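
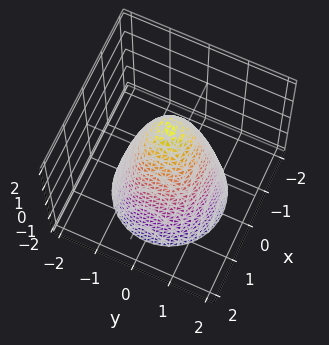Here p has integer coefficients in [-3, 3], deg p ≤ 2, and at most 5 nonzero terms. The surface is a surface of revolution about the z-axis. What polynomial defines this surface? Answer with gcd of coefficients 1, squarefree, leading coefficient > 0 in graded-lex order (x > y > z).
2*x^2 + 2*y^2 + z - 2

First, degree: no degree-1 surface has this shape, so deg p = 2.
Then, symmetries: the surface is invariant under rotation about z: p = q(x² + y², z).
Then, checking where it meets the axes: it crosses the z-axis at the gridline z = 2; among the integer gridlines, it crosses the x-axis at x ∈ {-1, 1}; a circular section at z = -1 has radius between 1 and 2.
Finally, the integer polynomial consistent with all of this is the stated p. Check: (0, -1, 0) on the y-axis lies on the surface, and p(0, -1, 0) = 0. ✓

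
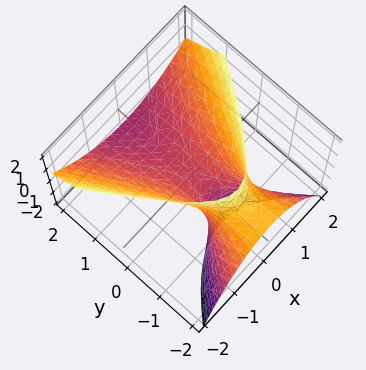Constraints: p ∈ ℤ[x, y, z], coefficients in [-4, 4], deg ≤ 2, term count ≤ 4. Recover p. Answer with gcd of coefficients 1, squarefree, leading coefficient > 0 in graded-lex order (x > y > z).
3*x^2 - y^2 - 3*y*z - 3*z

deg p = 2. The shape is more complex than any degree-1 surface.
From the axis intercepts and sections: one z-axis crossing is at z = 0; one x-axis crossing is at x = 0; it meets the y-axis at y = 0 (among the integer gridlines).
Putting this together gives p.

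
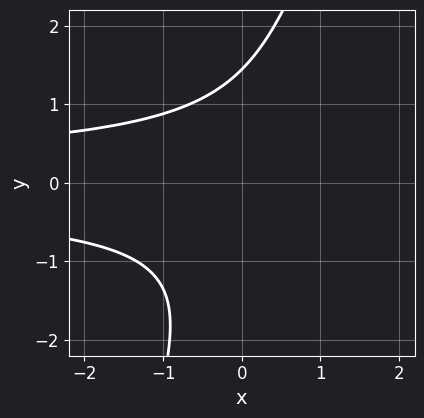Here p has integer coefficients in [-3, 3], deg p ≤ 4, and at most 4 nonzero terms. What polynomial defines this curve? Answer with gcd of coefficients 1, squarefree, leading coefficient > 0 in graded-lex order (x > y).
(a) The degree is 3 — the shape is more complex than any degree-2 curve.
(b) Against the integer gridlines: no x-intercept at any integer in the box.
(c) Solving for integer coefficients yields p as stated.

3*x*y^2 - y^3 + 3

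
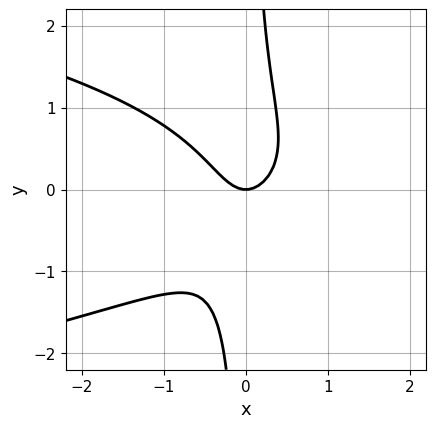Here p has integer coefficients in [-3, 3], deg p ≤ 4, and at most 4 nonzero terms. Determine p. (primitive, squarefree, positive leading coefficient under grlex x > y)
2*x*y^2 + 2*x^2 - y

The degree is 3 — no degree-2 curve has this shape.
Reading off the gridlines: it meets the x-axis at x = 0 (among the integer gridlines); one y-axis crossing is at y = 0.
These observations pin down the coefficients.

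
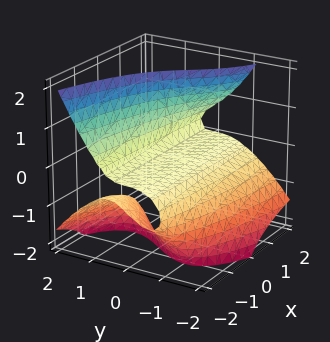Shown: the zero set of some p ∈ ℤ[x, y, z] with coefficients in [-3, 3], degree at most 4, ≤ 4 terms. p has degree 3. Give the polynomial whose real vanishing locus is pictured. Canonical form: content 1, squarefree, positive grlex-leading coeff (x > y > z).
First, the degree is 3 — no degree-2 surface has this shape.
Then, reading off the gridlines: it meets the y-axis at y = 0 (among the integer gridlines); the visible x-axis segment lies entirely on the surface.
Finally, fitting integer coefficients to these (and the overall shape) gives p.

2*x*z^2 + 2*y^3 + 3*y*z - 3*z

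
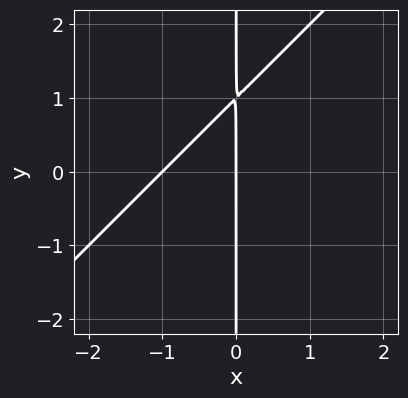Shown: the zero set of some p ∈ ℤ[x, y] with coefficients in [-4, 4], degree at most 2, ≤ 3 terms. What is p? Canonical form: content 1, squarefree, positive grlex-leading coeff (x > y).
x^2 - x*y + x

1. The degree is 2 — no degree-1 curve has this shape.
2. From the axis intercepts and sections: every point of the y-axis in the box is on the curve; the x-axis gridline crossings are at x ∈ {-1, 0}.
3. The integer polynomial consistent with all of this is the stated p.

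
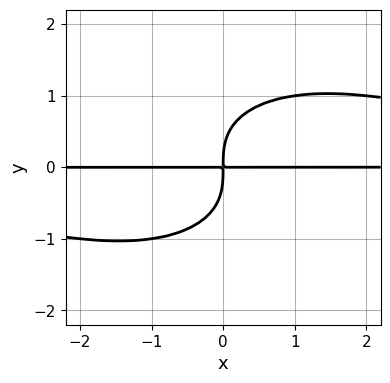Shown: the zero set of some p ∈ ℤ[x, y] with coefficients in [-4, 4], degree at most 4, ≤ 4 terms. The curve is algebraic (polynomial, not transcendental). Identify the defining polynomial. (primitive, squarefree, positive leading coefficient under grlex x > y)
x^2*y^2 + 2*y^4 - 3*x*y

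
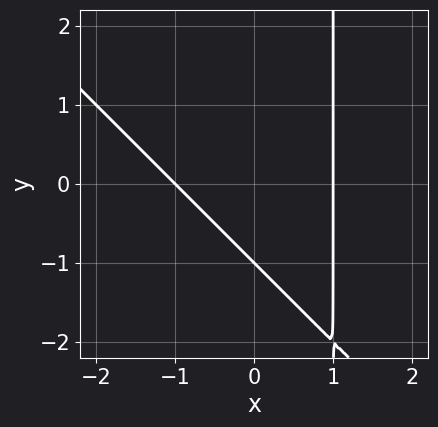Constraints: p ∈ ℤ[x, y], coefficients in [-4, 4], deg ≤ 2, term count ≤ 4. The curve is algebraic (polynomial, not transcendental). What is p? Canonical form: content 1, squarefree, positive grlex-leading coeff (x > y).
First, the degree is 2 — no degree-1 curve has this shape.
Next, observable constraints: it crosses the y-axis at the gridline y = -1; among the integer gridlines, it crosses the x-axis at x ∈ {-1, 1}.
Finally, assembling these constraints gives the stated polynomial.

x^2 + x*y - y - 1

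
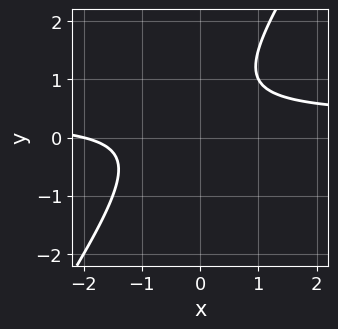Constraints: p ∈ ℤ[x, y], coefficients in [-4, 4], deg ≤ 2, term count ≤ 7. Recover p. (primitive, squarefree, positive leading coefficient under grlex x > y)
3*x*y - 2*y^2 - x + 2*y - 2

1. Degree: a generic line meets the curve in up to 2 points, so deg p = 2.
2. From the axis intercepts and sections: one x-axis crossing is at x = -2; no y-intercept at any integer in the box.
3. Together with the visible shape, these determine p as stated.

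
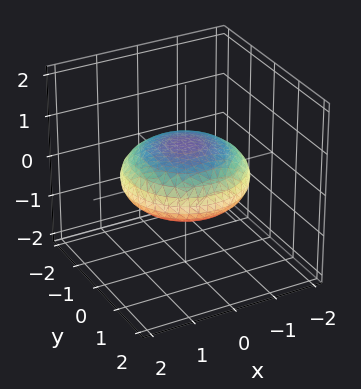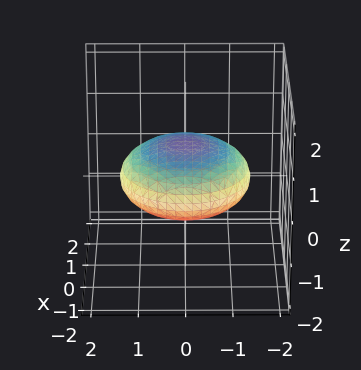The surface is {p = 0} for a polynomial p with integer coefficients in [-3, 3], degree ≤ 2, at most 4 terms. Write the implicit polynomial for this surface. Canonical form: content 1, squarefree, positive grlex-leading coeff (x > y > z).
x^2 + y^2 + 3*z^2 - 2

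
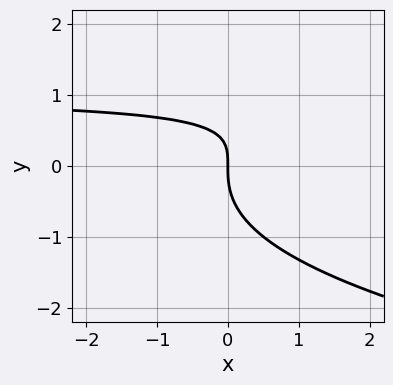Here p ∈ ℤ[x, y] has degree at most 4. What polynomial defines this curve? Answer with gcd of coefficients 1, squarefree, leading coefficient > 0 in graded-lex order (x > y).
y^3 - x*y + x

The degree is 3 — a generic line meets the curve in up to 3 points.
Reading off the gridlines: one y-axis crossing is at y = 0; it crosses the x-axis at the gridline x = 0.
Fitting integer coefficients to these (and the overall shape) gives p.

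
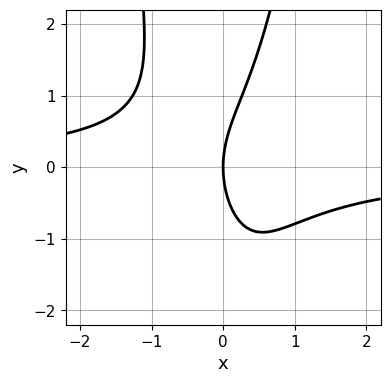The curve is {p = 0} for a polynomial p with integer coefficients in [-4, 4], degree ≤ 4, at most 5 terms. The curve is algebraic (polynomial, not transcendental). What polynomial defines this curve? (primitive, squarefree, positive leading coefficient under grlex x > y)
1. The degree is 3 — no degree-2 curve has this shape.
2. Observable constraints: it meets the y-axis at y = 0 (among the integer gridlines); one x-axis crossing is at x = 0.
3. Fitting integer coefficients to these (and the overall shape) gives p.

3*x^2*y - y^2 + 3*x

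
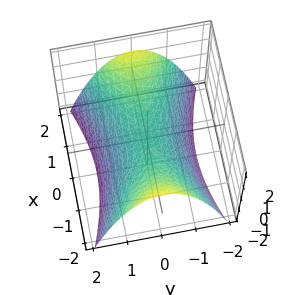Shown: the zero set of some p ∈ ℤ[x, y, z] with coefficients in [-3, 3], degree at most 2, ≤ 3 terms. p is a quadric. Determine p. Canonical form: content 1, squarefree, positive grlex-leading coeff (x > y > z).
x^2 - 3*y^2 - 3*z

1. Degree: a hyperbolic paraboloid; a quadric, so deg p = 2.
2. Symmetries: the y ↦ −y reflection is a symmetry, so y appears only in even powers; the x ↦ −x reflection is a symmetry, so x appears only in even powers.
3. Observable constraints: one x-axis crossing is at x = 0; it meets the y-axis at y = 0 (among the integer gridlines); one z-axis crossing is at z = 0.
4. Assembling these constraints gives the stated polynomial.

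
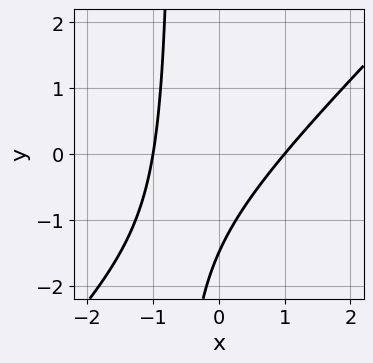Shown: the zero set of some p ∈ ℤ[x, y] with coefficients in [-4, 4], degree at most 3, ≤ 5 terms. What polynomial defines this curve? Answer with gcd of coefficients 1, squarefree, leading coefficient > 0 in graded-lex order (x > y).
Degree: the shape is more complex than any degree-1 curve, so deg p = 2.
From the axis intercepts and sections: the x-axis gridline crossings are at x ∈ {-1, 1}.
Together with the visible shape, these determine p as stated.

3*x^2 - 3*x*y - 2*y - 3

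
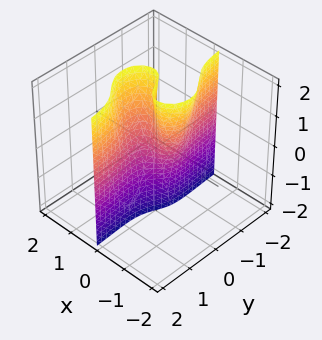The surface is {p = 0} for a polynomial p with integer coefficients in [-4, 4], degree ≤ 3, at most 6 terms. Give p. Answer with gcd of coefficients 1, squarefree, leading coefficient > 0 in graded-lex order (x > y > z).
2*x^3 + 3*x*y^2 - x*z - y

First, deg p = 3. A generic line meets the surface in up to 3 points.
Next, observable constraints: one x-axis crossing is at x = 0; it crosses the y-axis at the gridline y = 0; every point of the z-axis in the box is on the surface.
Finally, solving for integer coefficients yields p as stated.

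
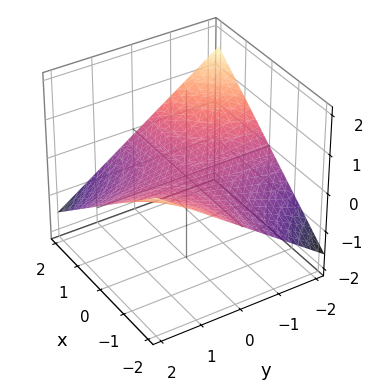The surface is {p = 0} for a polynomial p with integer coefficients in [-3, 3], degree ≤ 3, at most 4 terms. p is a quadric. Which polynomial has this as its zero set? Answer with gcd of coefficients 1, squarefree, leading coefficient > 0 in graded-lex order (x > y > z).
x*y + 3*z

First, the degree is 2 — a hyperbolic paraboloid; a quadric.
Next, from the visible intercepts: it crosses the z-axis at the gridline z = 0; the visible y-axis segment lies entirely on the surface; every point of the x-axis in the box is on the surface.
Finally, these observations pin down the coefficients.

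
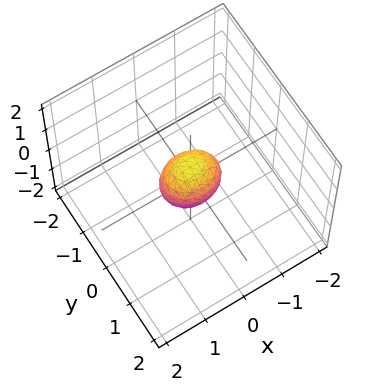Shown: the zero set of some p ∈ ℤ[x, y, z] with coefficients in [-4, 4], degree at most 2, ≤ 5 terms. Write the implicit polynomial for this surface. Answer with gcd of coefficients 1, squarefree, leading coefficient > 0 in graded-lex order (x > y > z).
2*x^2 + 3*y^2 + 2*z^2 - 1

First, degree: bounded and convex; a quadric, so deg p = 2.
Then, symmetries: the y ↦ −y reflection is a symmetry, so y appears only in even powers; the z ↦ −z reflection is a symmetry, so z appears only in even powers; mirror symmetry x ↦ −x ⇒ only even powers of x.
Finally, solving for integer coefficients yields p as stated.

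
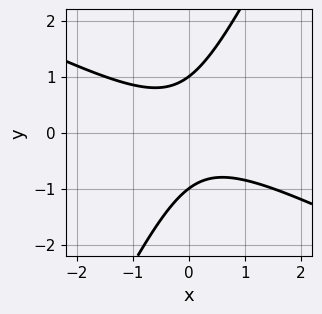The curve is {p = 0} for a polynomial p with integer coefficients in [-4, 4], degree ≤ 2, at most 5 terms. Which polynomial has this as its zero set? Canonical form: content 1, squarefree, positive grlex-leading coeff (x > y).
2*x^2 + 3*x*y - 2*y^2 + 2

deg p = 2. No degree-1 curve has this shape.
Against the integer gridlines: the y-axis gridline crossings are at y ∈ {-1, 1}; it misses every integer gridline on the x-axis.
Together with the visible shape, these determine p as stated.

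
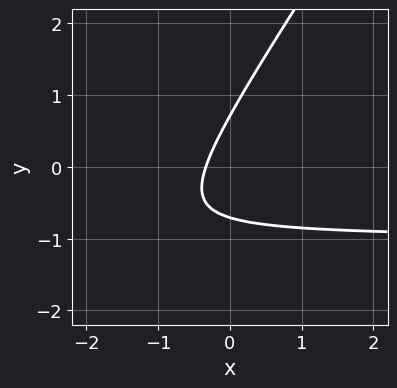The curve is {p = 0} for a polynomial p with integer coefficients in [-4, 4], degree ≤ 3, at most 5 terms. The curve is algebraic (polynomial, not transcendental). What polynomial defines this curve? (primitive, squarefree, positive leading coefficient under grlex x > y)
First, deg p = 2. A generic line meets the curve in up to 2 points.
Finally, the integer polynomial consistent with all of this is the stated p.

3*x*y - 2*y^2 + 3*x + 1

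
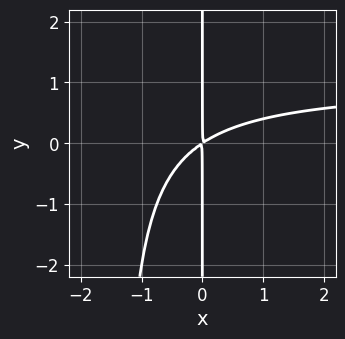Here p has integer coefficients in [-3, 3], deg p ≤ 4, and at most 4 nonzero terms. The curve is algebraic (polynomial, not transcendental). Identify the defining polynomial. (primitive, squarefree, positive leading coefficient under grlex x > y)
1. deg p = 3. The shape is more complex than any degree-2 curve.
2. From the axis intercepts and sections: the visible y-axis segment lies entirely on the curve.
3. Putting this together gives p.

2*x^2*y - 2*x^2 + 3*x*y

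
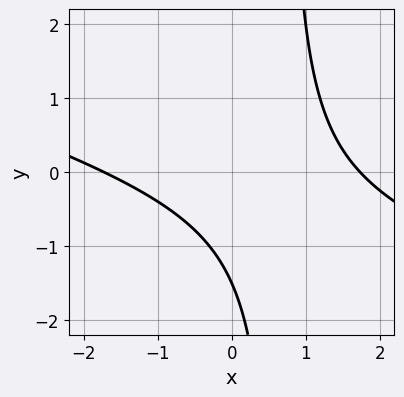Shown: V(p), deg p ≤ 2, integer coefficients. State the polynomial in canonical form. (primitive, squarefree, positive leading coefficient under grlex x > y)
x^2 + 3*x*y - 2*y - 3

1. Degree: no degree-1 curve has this shape, so deg p = 2.
2. The integer polynomial consistent with all of this is the stated p.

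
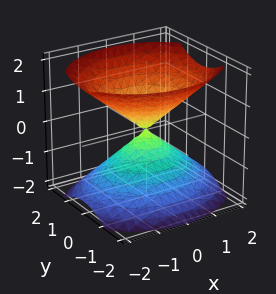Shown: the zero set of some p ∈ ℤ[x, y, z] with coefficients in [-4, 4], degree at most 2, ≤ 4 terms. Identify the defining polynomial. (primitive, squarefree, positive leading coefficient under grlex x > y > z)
I count 2 distinct pieces. They look like related sheets of one shape, so recover p as a whole.
The degree is 2 — a double cone through the origin; a quadric.
Symmetries: mirror symmetry x ↦ −x ⇒ only even powers of x; the z ↦ −z reflection is a symmetry, so z appears only in even powers; mirror symmetry y ↦ −y ⇒ only even powers of y.
From the axis intercepts and sections: it crosses the y-axis at the gridline y = 0; it crosses the x-axis at the gridline x = 0.
Matching integer coefficients to the picture gives p.

2*x^2 + 3*y^2 - 3*z^2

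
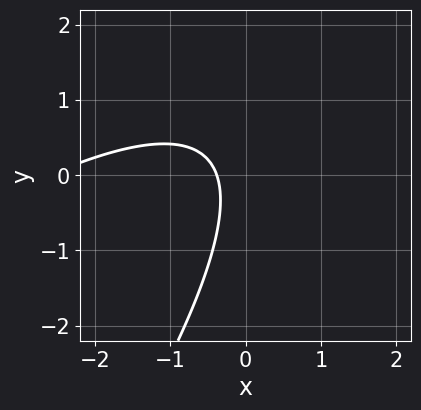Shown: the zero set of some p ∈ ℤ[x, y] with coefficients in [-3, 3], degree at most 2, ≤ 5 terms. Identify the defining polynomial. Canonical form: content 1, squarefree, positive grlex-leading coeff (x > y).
(a) Degree: a generic line meets the curve in up to 2 points, so deg p = 2.
(b) Observable constraints: no y-intercept at any integer in the box.
(c) Matching integer coefficients to the picture gives p.

x^2 - 2*x*y + y^2 + 3*x + 1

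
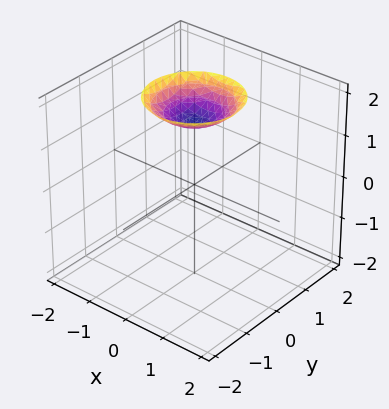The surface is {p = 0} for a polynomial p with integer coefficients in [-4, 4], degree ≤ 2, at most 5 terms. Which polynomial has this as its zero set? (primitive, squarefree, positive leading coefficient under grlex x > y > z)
x^2 + y^2 - 2*z + 3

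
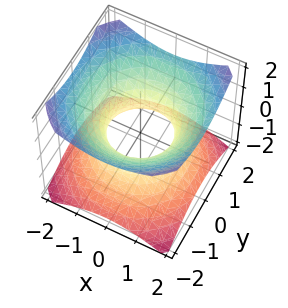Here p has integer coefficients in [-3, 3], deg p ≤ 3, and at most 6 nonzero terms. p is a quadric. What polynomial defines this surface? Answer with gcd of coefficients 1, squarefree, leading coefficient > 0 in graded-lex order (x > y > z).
1. The degree is 2 — one connected sheet with a waist; a quadric.
2. Symmetries: it's symmetric under z → −z, forcing even powers of z; every cross-section ⟂ z is a circle, so x, y appear only via x² + y².
3. From the visible intercepts: it misses every integer gridline on the z-axis; among the integer gridlines, it crosses the x-axis at x ∈ {-1, 1}.
4. These observations pin down the coefficients. Check: (0, 1, 0) on the y-axis lies on the surface, and p(0, 1, 0) = 0. ✓

2*x^2 + 2*y^2 - 3*z^2 - 2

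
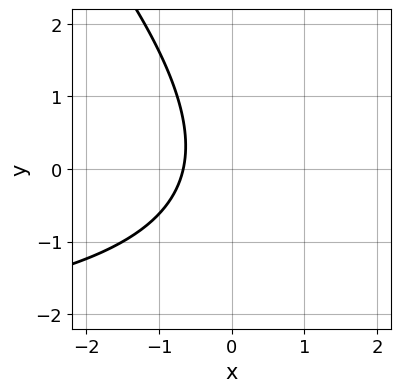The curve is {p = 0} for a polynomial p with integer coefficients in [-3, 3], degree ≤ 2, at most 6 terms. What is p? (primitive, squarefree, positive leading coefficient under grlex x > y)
x*y + y^2 + 3*x + 2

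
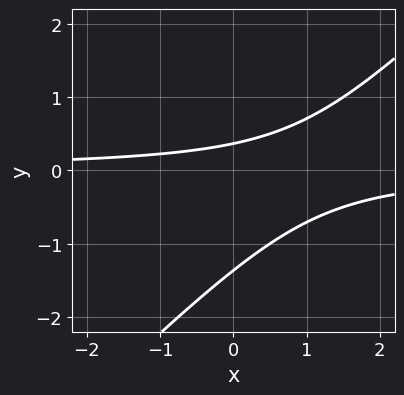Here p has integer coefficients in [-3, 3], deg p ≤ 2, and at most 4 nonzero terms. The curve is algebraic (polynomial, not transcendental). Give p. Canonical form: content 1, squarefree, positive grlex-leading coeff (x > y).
1. The degree is 2 — no degree-1 curve has this shape.
2. Observable constraints: no x-intercept at any integer in the box.
3. Putting this together gives p.

2*x*y - 2*y^2 - 2*y + 1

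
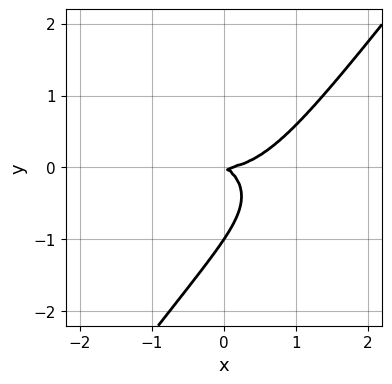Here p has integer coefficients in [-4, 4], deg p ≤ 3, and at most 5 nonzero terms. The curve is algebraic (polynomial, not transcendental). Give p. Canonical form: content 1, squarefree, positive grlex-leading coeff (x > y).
deg p = 3. A generic line meets the curve in up to 3 points.
Against the integer gridlines: among the integer gridlines, it crosses the y-axis at y ∈ {-1, 0}; it meets the x-axis at x = 0 (among the integer gridlines).
Together with the visible shape, these determine p as stated.

x^3 + 2*x*y^2 - 2*y^3 - x*y - 2*y^2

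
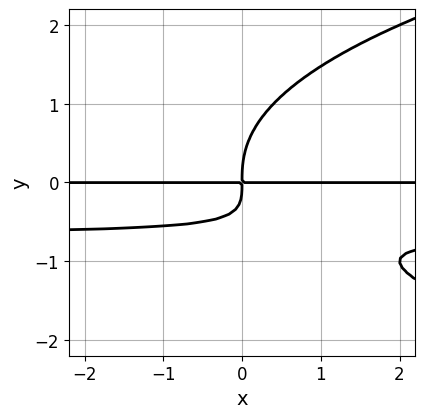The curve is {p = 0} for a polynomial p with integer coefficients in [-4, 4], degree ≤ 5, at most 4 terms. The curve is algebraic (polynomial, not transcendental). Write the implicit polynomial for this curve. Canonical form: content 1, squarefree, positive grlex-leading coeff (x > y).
2*y^4 - 3*x*y^2 - 2*x*y

1. deg p = 4. A generic line meets the curve in up to 4 points.
2. From the axis intercepts and sections: every point of the x-axis in the box is on the curve.
3. These observations pin down the coefficients.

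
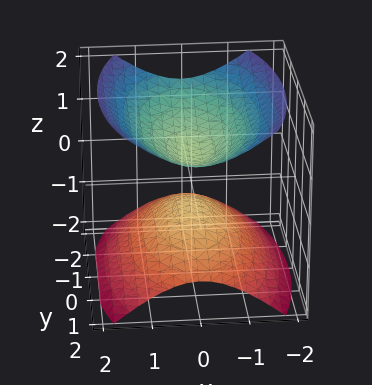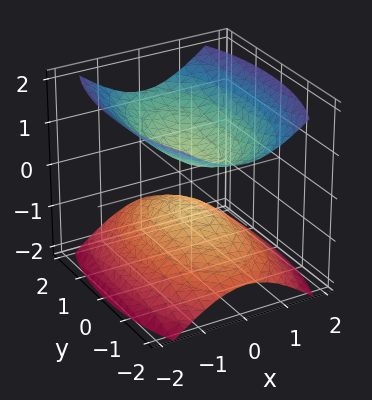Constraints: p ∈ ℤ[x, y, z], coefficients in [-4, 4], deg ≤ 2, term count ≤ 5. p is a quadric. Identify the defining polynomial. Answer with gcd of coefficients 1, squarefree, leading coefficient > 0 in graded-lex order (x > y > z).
(a) There are 2 components.
(b) deg p = 2.
(c) Symmetries: it's symmetric under y → −y, forcing even powers of y; the z ↦ −z reflection is a symmetry, so z appears only in even powers; the x ↦ −x reflection is a symmetry, so x appears only in even powers.
(d) Reading off the gridlines: no x-intercept at any integer in the box; no y-intercept at any integer in the box.
(e) Together with the visible shape, these determine p as stated.

3*x^2 + y^2 - 3*z^2 + 1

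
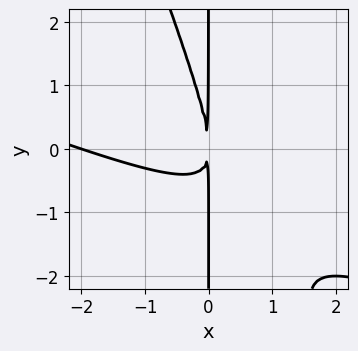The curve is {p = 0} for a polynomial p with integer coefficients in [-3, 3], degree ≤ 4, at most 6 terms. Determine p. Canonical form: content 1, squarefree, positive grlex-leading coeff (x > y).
deg p = 3. The shape is more complex than any degree-2 curve.
Reading off the gridlines: every point of the y-axis in the box is on the curve; it crosses the x-axis at the gridline x = -2.
Putting this together gives p.

x^3 + 3*x^2*y + x*y^2 + 2*x^2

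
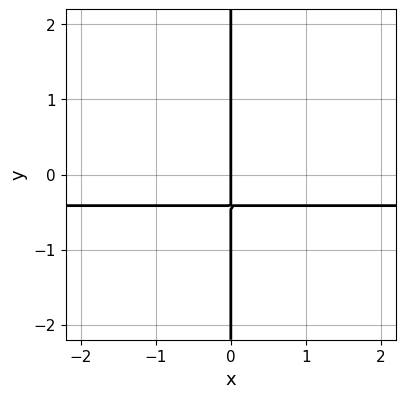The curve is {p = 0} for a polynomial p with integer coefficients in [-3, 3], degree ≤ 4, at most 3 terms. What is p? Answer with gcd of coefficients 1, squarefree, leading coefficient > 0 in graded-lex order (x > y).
x*y^2 - 2*x*y - x

1. Degree: no degree-2 curve has this shape, so deg p = 3.
2. From the visible intercepts: every point of the y-axis in the box is on the curve; it meets the x-axis at x = 0 (among the integer gridlines).
3. Matching integer coefficients to the picture gives p.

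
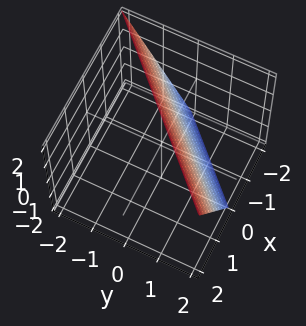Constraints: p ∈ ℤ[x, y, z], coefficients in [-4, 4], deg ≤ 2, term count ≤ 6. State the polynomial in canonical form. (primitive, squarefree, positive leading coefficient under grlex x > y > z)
The degree is 1 — every cross-section is a straight line — this is a plane.
From the visible intercepts: one z-axis crossing is at z = 2; it meets the y-axis at y = 1 (among the integer gridlines).
Assembling these constraints gives the stated polynomial. Check: (-1, 0, 0) on the x-axis lies on the surface, and p(-1, 0, 0) = 0. ✓

2*x - 2*y - z + 2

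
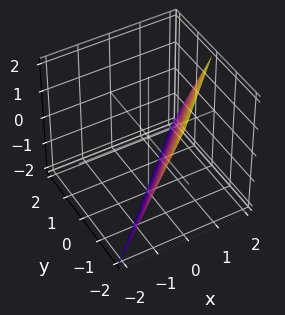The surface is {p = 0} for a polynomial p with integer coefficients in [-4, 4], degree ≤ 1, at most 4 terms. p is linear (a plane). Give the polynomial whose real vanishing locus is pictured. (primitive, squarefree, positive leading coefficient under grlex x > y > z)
2*x - 2*y - z - 2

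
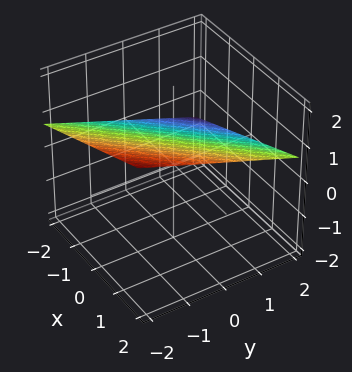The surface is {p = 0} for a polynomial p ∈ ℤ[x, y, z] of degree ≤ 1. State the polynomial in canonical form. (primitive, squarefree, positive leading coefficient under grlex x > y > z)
1. The degree is 1 — the surface is flat (a plane).
2. Reading off the gridlines: it crosses the x-axis at the gridline x = -2; it meets the y-axis at y = 2 (among the integer gridlines).
3. Fitting integer coefficients to these (and the overall shape) gives p.

x - y - 3*z + 2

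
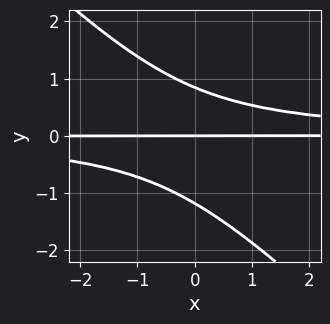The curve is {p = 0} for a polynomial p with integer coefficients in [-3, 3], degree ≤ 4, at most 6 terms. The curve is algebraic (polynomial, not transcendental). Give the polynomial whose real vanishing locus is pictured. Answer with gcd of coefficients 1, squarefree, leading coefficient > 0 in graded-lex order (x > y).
3*x*y^2 + 3*y^3 + y^2 - 3*y

Degree: a generic line meets the curve in up to 3 points, so deg p = 3.
Against the integer gridlines: one y-axis crossing is at y = 0; the visible x-axis segment lies entirely on the curve.
Fitting integer coefficients to these (and the overall shape) gives p.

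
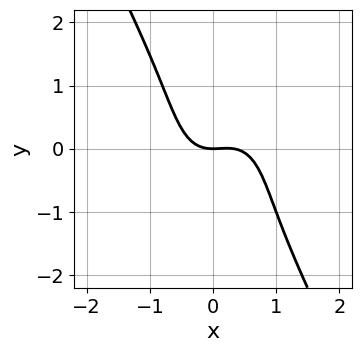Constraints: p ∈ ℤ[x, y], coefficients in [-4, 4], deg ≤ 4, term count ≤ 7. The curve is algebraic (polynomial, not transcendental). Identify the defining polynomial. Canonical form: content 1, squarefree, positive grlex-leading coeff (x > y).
3*x^3 + x*y^2 + y^3 - x^2 + 2*y

deg p = 3.
Observable constraints: one y-axis crossing is at y = 0; it meets the x-axis at x = 0 (among the integer gridlines).
The integer polynomial consistent with all of this is the stated p.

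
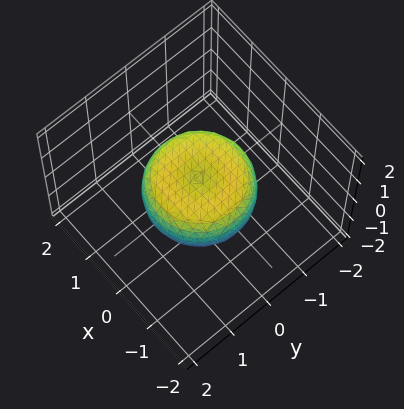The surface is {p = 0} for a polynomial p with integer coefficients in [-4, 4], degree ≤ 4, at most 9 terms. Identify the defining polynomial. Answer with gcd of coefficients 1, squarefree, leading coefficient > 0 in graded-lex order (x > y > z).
2*x^4 + 4*x^2*y^2 + 2*y^4 - 2*x^2 - 2*y^2 + 3*z^2 - 1

First, deg p = 4. The shape is more complex than any degree-3 surface.
Then, symmetries: the surface is invariant under rotation about z: p = q(x² + y², z).
Then, checking where it meets the axes: a circular section at z = 0 has radius between 1 and 2.
Finally, fitting integer coefficients to these (and the overall shape) gives p.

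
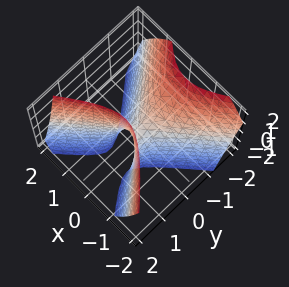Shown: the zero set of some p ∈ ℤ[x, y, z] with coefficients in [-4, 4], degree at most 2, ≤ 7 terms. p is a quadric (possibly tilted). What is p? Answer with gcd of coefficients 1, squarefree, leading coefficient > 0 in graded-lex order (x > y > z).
(a) Degree: a generic line meets the surface in up to 2 points, so deg p = 2.
(b) Against the integer gridlines: it meets the z-axis at z = 0 (among the integer gridlines); one y-axis crossing is at y = 0; it crosses the x-axis at the gridline x = 0.
(c) Solving for integer coefficients yields p as stated.

3*x^2 - x*y - 3*y^2 - 2*y*z + z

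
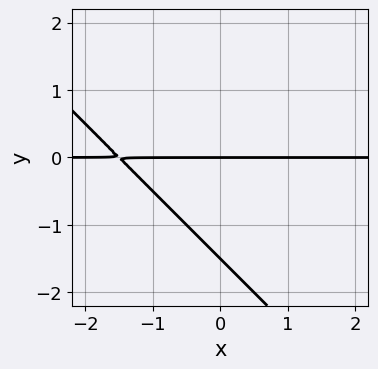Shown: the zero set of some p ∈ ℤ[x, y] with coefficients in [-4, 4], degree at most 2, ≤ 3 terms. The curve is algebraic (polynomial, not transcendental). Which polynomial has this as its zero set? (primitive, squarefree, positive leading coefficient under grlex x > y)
2*x*y + 2*y^2 + 3*y

(a) deg p = 2.
(b) Checking where it meets the axes: it meets the y-axis at y = 0 (among the integer gridlines); every point of the x-axis in the box is on the curve.
(c) Fitting integer coefficients to these (and the overall shape) gives p.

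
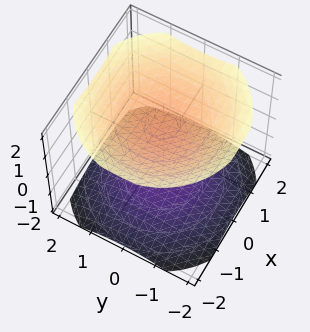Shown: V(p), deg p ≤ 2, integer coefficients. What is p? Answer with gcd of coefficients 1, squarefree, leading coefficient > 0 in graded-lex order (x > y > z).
x^2 + y^2 - 2*z^2 + 3

(a) There are 2 components. Treating them together as one polynomial.
(b) The degree is 2 — the shape is more complex than any degree-1 surface.
(c) By symmetry, the z-axis is an axis of rotation, so x and y enter only as x² + y².
(d) From the visible intercepts: the surface avoids every integer y-axis point in the box; no x-intercept at any integer in the box.
(e) Assembling these constraints gives the stated polynomial.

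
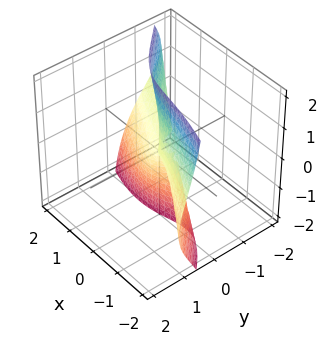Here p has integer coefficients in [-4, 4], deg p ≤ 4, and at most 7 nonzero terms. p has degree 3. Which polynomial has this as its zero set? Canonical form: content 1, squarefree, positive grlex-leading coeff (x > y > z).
First, degree: the shape is more complex than any degree-2 surface, so deg p = 3.
Then, from the visible intercepts: it meets the x-axis at x = 0 (among the integer gridlines); every point of the z-axis in the box is on the surface; the visible y-axis segment lies entirely on the surface.
Finally, together with the visible shape, these determine p as stated.

x^3 + 2*x^2*y - 2*x*y*z + 2*y*z^2 + x*z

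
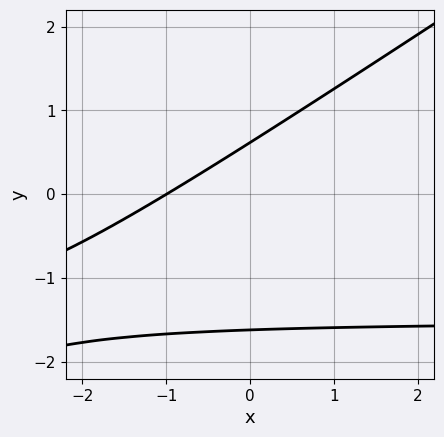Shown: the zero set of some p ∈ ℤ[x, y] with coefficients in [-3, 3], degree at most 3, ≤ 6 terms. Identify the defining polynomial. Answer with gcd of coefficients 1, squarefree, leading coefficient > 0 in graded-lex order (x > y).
1. The degree is 2 — the shape is more complex than any degree-1 curve.
2. Observable constraints: it meets the x-axis at x = -1 (among the integer gridlines).
3. These observations pin down the coefficients.

2*x*y - 3*y^2 + 3*x - 3*y + 3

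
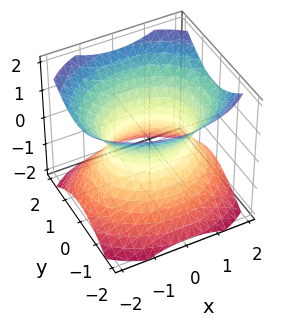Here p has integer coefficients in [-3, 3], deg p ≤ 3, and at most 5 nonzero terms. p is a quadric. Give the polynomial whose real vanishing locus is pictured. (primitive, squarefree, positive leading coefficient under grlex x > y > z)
2*x^2 + 3*y^2 - 3*z^2 - 3

The degree is 2 — one connected sheet with a waist; a quadric.
Symmetries: the y ↦ −y reflection is a symmetry, so y appears only in even powers; mirror symmetry z ↦ −z ⇒ only even powers of z; mirror symmetry x ↦ −x ⇒ only even powers of x.
From the axis intercepts and sections: among the integer gridlines, it crosses the y-axis at y ∈ {-1, 1}; the surface avoids every integer z-axis point in the box.
These observations pin down the coefficients.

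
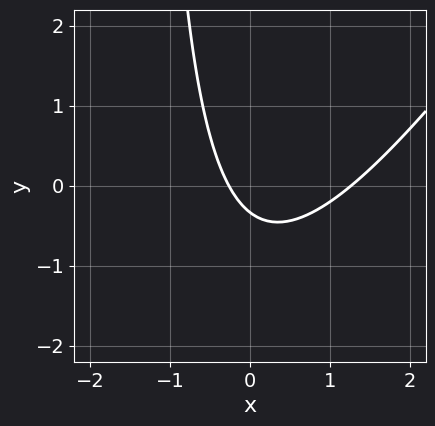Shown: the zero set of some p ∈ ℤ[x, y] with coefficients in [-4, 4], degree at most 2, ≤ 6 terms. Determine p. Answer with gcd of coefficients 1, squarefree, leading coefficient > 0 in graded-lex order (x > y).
1. deg p = 2. No degree-1 curve has this shape.
2. Putting this together gives p.

3*x^2 - 2*x*y - 3*x - 3*y - 1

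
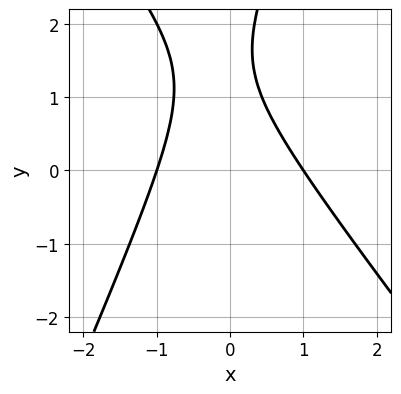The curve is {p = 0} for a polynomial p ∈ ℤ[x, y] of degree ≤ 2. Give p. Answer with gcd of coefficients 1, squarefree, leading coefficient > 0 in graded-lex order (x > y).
First, the degree is 2 — a generic line meets the curve in up to 2 points.
Then, observable constraints: the x-axis gridline crossings are at x ∈ {-1, 1}; the curve avoids every integer y-axis point in the box.
Finally, fitting integer coefficients to these (and the overall shape) gives p.

3*x^2 + x*y - y^2 + 3*y - 3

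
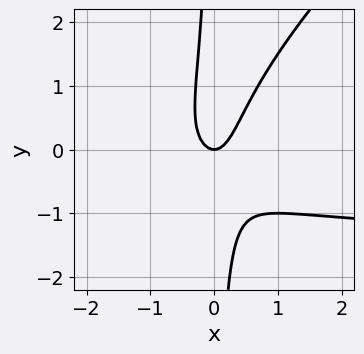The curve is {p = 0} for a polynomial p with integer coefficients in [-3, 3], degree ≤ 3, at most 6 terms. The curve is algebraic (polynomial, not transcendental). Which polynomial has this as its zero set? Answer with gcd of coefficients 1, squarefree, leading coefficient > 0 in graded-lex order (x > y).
(a) Degree: the shape is more complex than any degree-2 curve, so deg p = 3.
(b) Checking where it meets the axes: it crosses the x-axis at the gridline x = 0; it crosses the y-axis at the gridline y = 0.
(c) Together with the visible shape, these determine p as stated.

2*x^2*y - 2*x*y^2 + 3*x^2 - y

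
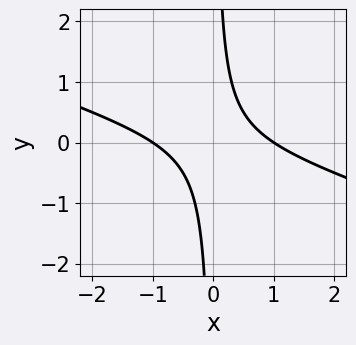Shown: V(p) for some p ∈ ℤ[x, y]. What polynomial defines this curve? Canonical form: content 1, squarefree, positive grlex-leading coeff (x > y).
x^2 + 3*x*y - 1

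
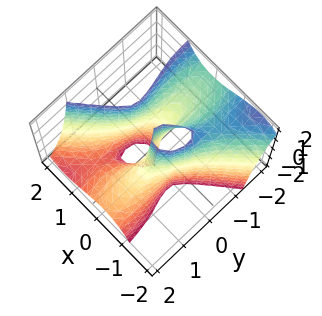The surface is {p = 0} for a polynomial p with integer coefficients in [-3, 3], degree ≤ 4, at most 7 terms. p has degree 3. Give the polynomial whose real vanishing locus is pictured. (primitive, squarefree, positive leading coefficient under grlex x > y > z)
3*x^3 - 3*x^2*y - y^3 - 2*y^2*z - 2*x

First, the degree is 3 — a generic line meets the surface in up to 3 points.
Next, from the visible intercepts: it crosses the x-axis at the gridline x = 0; it meets the y-axis at y = 0 (among the integer gridlines); the visible z-axis segment lies entirely on the surface.
Finally, putting this together gives p.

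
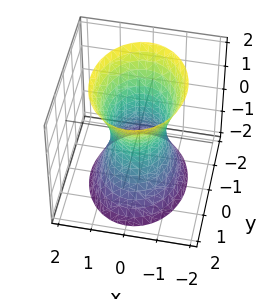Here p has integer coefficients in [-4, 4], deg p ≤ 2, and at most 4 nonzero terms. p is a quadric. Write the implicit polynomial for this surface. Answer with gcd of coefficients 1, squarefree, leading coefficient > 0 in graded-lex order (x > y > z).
1. The degree is 2 — one connected sheet with a waist; a quadric.
2. Symmetries: the x ↦ −x reflection is a symmetry, so x appears only in even powers; the y ↦ −y reflection is a symmetry, so y appears only in even powers; it's symmetric under z → −z, forcing even powers of z.
3. Reading off the gridlines: among the integer gridlines, it crosses the y-axis at y ∈ {-1, 1}; no z-intercept at any integer in the box.
4. Together with the visible shape, these determine p as stated.

3*x^2 + 2*y^2 - z^2 - 2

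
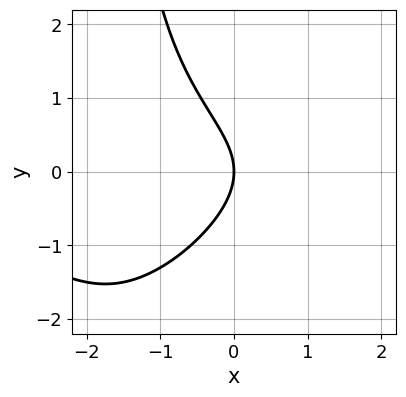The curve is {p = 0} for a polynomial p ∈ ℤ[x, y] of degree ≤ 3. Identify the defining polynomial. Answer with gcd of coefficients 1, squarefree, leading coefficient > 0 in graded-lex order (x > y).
x^2*y - x*y^2 - 2*y^2 - 3*x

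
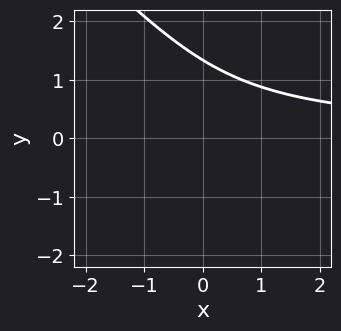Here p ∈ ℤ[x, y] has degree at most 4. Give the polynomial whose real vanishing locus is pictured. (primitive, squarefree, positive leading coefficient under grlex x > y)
1. Degree: no degree-2 curve has this shape, so deg p = 3.
2. From the visible intercepts: the curve avoids every integer x-axis point in the box.
3. Assembling these constraints gives the stated polynomial.

2*x*y^2 + 2*y^3 + x*y - y^2 - 3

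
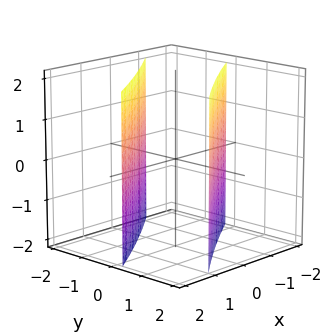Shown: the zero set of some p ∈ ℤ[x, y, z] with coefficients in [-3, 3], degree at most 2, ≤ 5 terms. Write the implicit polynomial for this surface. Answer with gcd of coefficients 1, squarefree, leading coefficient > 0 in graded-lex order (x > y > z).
x^2 - 3*x*y + 2*y^2 - 3

I count 2 distinct pieces.
The degree is 2 — a generic line meets the surface in up to 2 points.
Against the integer gridlines: the surface avoids every integer z-axis point in the box.
These observations pin down the coefficients.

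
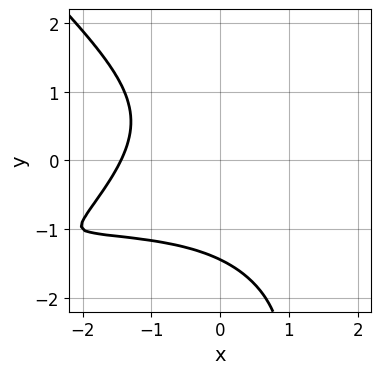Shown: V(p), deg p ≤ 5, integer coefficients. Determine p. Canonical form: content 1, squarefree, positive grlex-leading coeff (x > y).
Degree: the shape is more complex than any degree-3 curve, so deg p = 4.
The integer polynomial consistent with all of this is the stated p.

x^3*y - x*y^3 + x^3 + y^3 + 3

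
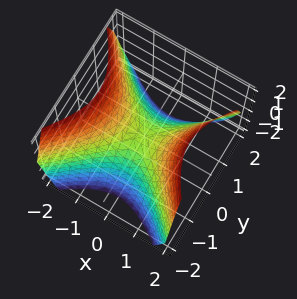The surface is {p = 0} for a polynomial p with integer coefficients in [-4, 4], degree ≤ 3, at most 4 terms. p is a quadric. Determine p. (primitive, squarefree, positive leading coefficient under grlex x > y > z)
x^2 - y^2 - z

1. The degree is 2 — a hyperbolic paraboloid; a quadric.
2. Symmetries: the x ↦ −x reflection is a symmetry, so x appears only in even powers; mirror symmetry y ↦ −y ⇒ only even powers of y.
3. Reading off the gridlines: one z-axis crossing is at z = 0; it crosses the x-axis at the gridline x = 0.
4. Putting this together gives p.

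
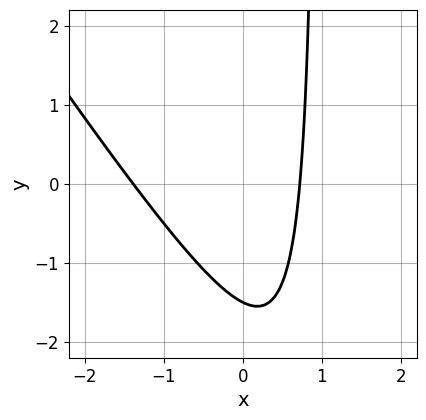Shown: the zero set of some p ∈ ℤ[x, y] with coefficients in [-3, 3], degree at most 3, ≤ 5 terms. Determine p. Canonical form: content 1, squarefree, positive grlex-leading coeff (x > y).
First, deg p = 2. A generic line meets the curve in up to 2 points.
Finally, matching integer coefficients to the picture gives p.

3*x^2 + 2*x*y + 2*x - 2*y - 3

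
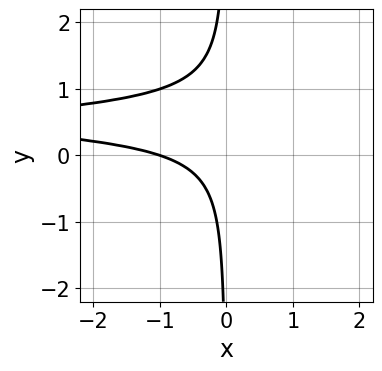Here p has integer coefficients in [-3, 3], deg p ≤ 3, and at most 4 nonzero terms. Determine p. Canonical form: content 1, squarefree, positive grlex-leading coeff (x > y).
First, degree: the shape is more complex than any degree-2 curve, so deg p = 3.
Then, against the integer gridlines: no y-intercept at any integer in the box; it meets the x-axis at x = -1 (among the integer gridlines).
Finally, the integer polynomial consistent with all of this is the stated p.

3*x*y^2 - 3*x*y + x + 1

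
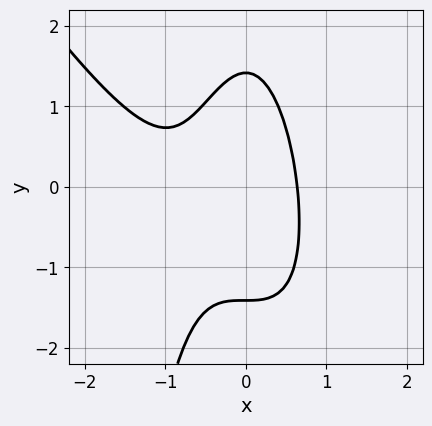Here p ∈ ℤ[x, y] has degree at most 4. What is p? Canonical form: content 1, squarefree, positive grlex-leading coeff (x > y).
3*x^3 + 2*x^2*y + 3*x^2 + y^2 - 2

First, degree: no degree-2 curve has this shape, so deg p = 3.
Finally, matching integer coefficients to the picture gives p.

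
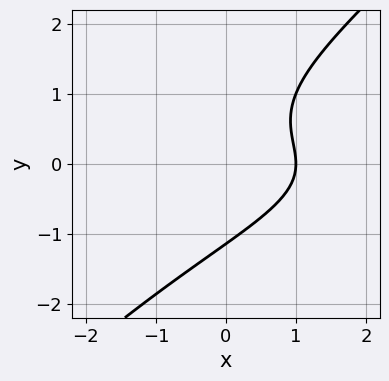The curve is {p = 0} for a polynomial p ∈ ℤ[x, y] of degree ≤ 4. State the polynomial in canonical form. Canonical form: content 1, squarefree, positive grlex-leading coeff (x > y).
2*x*y^2 - 2*y^3 + 3*x - 3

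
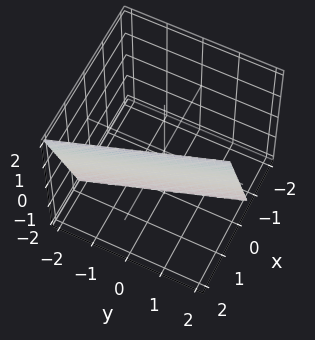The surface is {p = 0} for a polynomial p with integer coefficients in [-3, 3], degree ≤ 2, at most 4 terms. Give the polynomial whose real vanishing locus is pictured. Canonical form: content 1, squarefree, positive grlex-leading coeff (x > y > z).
3*x + y - z - 2

1. deg p = 1. The surface is flat (a plane).
2. Against the integer gridlines: it meets the y-axis at y = 2 (among the integer gridlines); it meets the z-axis at z = -2 (among the integer gridlines).
3. Together with the visible shape, these determine p as stated.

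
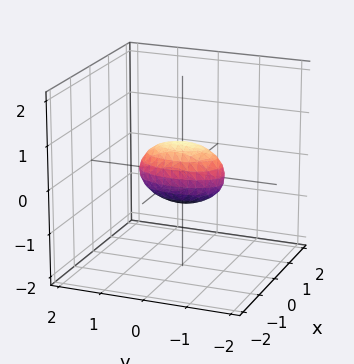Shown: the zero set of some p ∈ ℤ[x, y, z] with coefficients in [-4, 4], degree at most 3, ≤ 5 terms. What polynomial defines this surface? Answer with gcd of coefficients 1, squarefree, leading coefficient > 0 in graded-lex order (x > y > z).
First, degree: bounded and convex; a quadric, so deg p = 2.
Next, symmetries: the z ↦ −z reflection is a symmetry, so z appears only in even powers; mirror symmetry y ↦ −y ⇒ only even powers of y; mirror symmetry x ↦ −x ⇒ only even powers of x.
Next, checking where it meets the axes: the y-axis gridline crossings are at y ∈ {-1, 1}.
Finally, fitting integer coefficients to these (and the overall shape) gives p.

3*x^2 + y^2 + 2*z^2 - 1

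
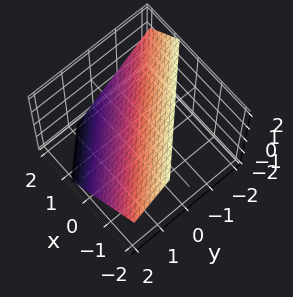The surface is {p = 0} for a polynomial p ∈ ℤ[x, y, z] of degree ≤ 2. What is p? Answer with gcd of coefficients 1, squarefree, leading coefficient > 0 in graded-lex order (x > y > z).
3*x + 3*y + 3*z - 2

1. Degree: the surface is flat (a plane), so deg p = 1.
2. The integer polynomial consistent with all of this is the stated p.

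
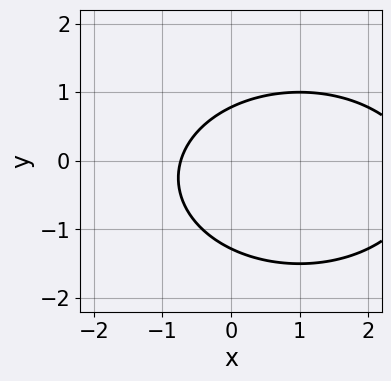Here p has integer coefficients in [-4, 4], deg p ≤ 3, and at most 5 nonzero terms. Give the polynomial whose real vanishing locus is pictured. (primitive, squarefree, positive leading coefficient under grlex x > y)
deg p = 2. A generic line meets the curve in up to 2 points.
Putting this together gives p.

x^2 + 2*y^2 - 2*x + y - 2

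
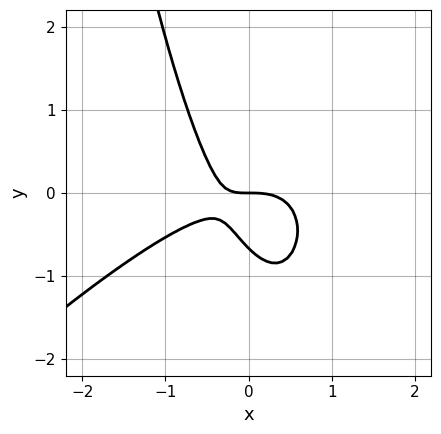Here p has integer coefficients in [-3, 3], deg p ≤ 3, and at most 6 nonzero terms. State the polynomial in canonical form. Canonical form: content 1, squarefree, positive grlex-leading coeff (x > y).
(a) deg p = 3.
(b) Against the integer gridlines: one y-axis crossing is at y = 0; it meets the x-axis at x = 0 (among the integer gridlines).
(c) Putting this together gives p.

3*x^3 - 3*x^2*y + 3*x*y + 3*y^2 + 2*y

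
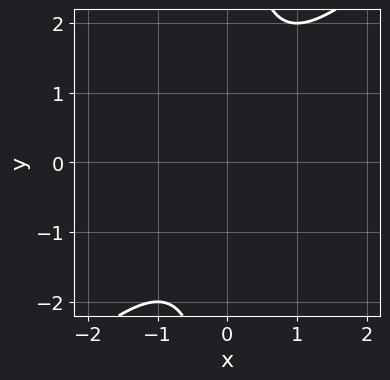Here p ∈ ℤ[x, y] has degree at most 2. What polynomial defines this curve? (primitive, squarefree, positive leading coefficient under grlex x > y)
x^2 - x*y + 1

First, the degree is 2 — a generic line meets the curve in up to 2 points.
Then, checking where it meets the axes: it misses every integer gridline on the y-axis; it misses every integer gridline on the x-axis.
Finally, putting this together gives p.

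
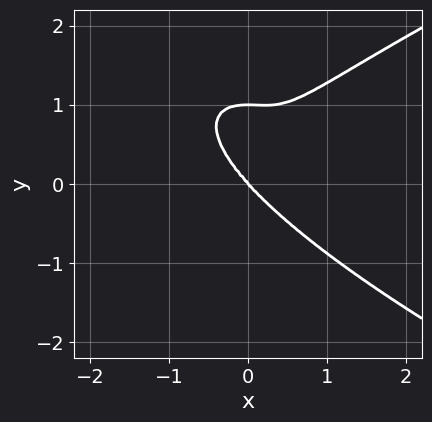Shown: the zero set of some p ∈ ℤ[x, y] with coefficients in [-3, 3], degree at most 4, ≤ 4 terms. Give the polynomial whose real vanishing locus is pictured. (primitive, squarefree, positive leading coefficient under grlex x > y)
1. deg p = 4. The shape is more complex than any degree-3 curve.
2. From the axis intercepts and sections: it crosses the x-axis at the gridline x = 0; among the integer gridlines, it crosses the y-axis at y ∈ {0, 1}.
3. These observations pin down the coefficients.

3*y^4 - 3*x^3 + x^2*y - 3*y^3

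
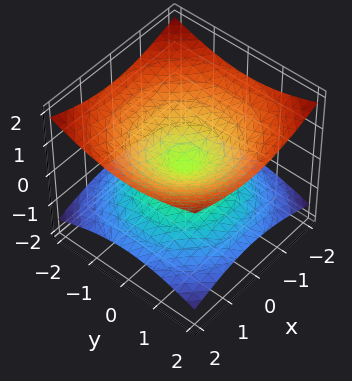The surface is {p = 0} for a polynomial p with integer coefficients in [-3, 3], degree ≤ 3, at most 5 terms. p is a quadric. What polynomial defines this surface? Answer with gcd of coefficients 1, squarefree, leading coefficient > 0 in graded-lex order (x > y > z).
First, deg p = 2. Two nappes meeting at a single point; a quadric.
Next, symmetries: the z ↦ −z reflection is a symmetry, so z appears only in even powers; the z-axis is an axis of rotation, so x and y enter only as x² + y².
Next, from the axis intercepts and sections: it meets the y-axis at y = 0 (among the integer gridlines); one x-axis crossing is at x = 0.
Finally, assembling these constraints gives the stated polynomial.

x^2 + y^2 - 3*z^2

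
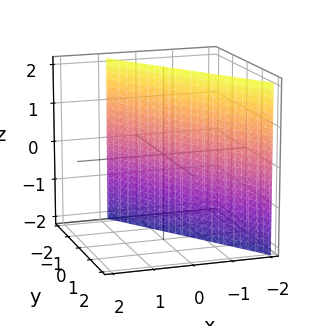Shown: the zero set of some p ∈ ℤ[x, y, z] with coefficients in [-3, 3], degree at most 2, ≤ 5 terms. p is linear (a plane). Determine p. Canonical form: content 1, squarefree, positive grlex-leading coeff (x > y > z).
(a) The degree is 1 — the surface is flat (a plane).
(b) Checking where it meets the axes: no z-intercept at any integer in the box; one y-axis crossing is at y = -1.
(c) Together with the visible shape, these determine p as stated.

3*x + 2*y + 2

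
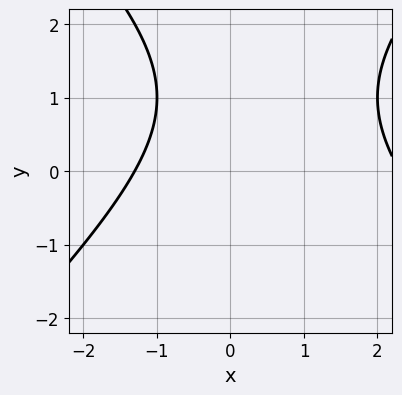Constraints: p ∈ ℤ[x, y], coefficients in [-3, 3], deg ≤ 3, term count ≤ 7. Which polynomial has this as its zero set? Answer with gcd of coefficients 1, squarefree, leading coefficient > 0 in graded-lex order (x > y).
x^2 - y^2 - x + 2*y - 3

(a) Degree: the shape is more complex than any degree-1 curve, so deg p = 2.
(b) Against the integer gridlines: it misses every integer gridline on the y-axis.
(c) Matching integer coefficients to the picture gives p.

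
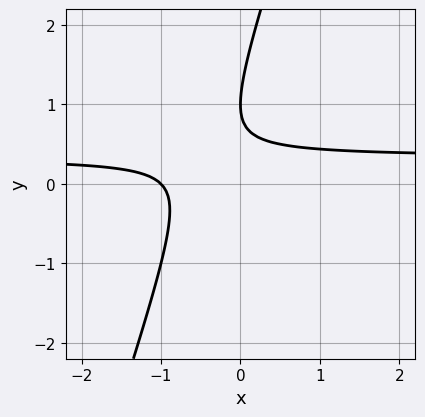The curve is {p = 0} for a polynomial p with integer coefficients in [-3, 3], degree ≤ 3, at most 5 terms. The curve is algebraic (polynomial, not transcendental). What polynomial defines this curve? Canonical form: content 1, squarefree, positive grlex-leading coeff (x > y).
1. deg p = 2. No degree-1 curve has this shape.
2. Checking where it meets the axes: it crosses the y-axis at the gridline y = 1; it crosses the x-axis at the gridline x = -1.
3. Assembling these constraints gives the stated polynomial.

3*x*y - y^2 - x + 2*y - 1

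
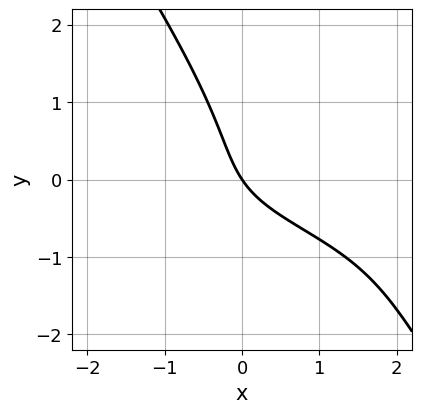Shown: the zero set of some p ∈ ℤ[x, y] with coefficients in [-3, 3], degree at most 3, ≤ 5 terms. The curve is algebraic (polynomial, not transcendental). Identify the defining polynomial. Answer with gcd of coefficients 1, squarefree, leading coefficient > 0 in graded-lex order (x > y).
1. deg p = 3. No degree-2 curve has this shape.
2. From the visible intercepts: one x-axis crossing is at x = 0; it crosses the y-axis at the gridline y = 0.
3. Fitting integer coefficients to these (and the overall shape) gives p.

3*x*y^2 + 2*y^3 + 3*x*y + 3*x + 2*y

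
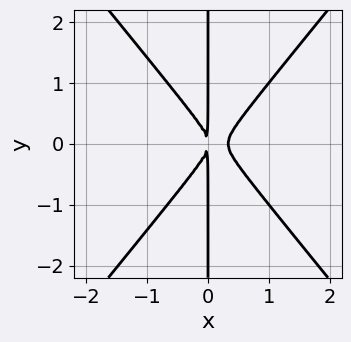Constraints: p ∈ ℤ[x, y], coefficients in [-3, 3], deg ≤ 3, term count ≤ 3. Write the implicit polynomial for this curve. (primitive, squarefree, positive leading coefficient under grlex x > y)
3*x^3 - 2*x*y^2 - x^2

First, the degree is 3 — the shape is more complex than any degree-2 curve.
Next, symmetries: the y ↦ −y reflection is a symmetry, so y appears only in even powers.
Next, observable constraints: the visible y-axis segment lies entirely on the curve.
Finally, together with the visible shape, these determine p as stated.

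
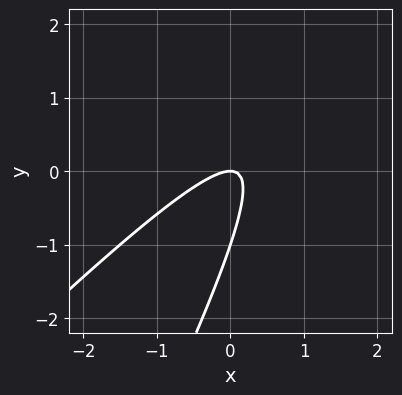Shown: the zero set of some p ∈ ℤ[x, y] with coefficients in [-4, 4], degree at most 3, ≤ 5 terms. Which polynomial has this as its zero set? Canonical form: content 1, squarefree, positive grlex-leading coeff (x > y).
2*x^2 - 3*x*y + y^2 + y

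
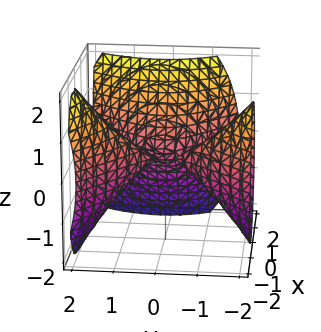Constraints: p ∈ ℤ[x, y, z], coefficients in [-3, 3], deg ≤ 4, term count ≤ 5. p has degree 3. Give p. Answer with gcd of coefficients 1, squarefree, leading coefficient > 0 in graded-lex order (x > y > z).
First, there are 3 components.
Then, degree: no degree-2 surface has this shape, so deg p = 3.
Next, reading off the gridlines: it meets the z-axis at z = 0 (among the integer gridlines); it crosses the x-axis at the gridline x = 0; the visible y-axis segment lies entirely on the surface.
Finally, putting this together gives p.

3*x^3 + x^2*y - 3*x*y^2 - 3*z^2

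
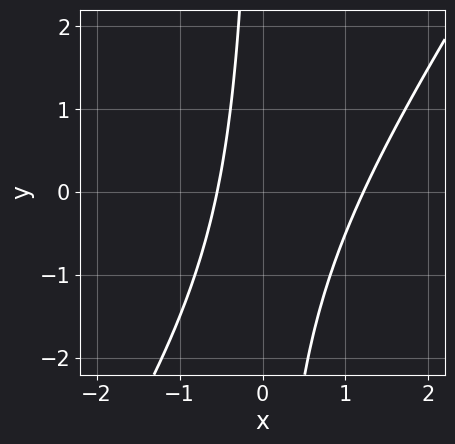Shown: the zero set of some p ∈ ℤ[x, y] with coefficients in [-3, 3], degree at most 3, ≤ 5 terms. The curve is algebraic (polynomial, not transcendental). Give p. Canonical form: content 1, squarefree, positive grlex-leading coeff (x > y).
First, degree: the shape is more complex than any degree-1 curve, so deg p = 2.
Next, from the visible intercepts: it misses every integer gridline on the y-axis.
Finally, solving for integer coefficients yields p as stated.

3*x^2 - 2*x*y - 2*x - 2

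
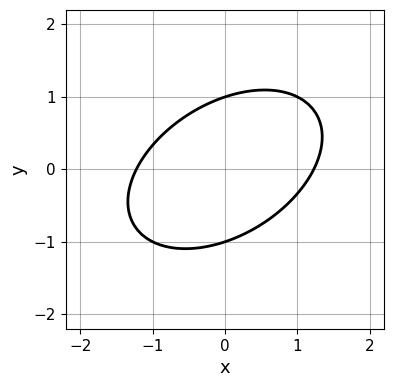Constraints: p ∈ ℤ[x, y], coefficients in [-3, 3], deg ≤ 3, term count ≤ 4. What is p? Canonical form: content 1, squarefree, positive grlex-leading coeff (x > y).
2*x^2 - 2*x*y + 3*y^2 - 3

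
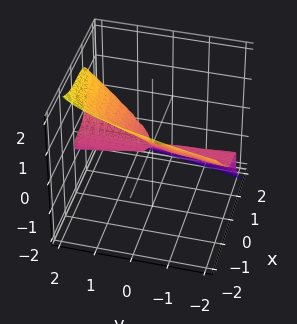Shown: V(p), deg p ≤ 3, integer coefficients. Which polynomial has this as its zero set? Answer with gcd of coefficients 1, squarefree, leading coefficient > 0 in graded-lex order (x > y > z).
3*x^3 - 2*y*z^2 + 3*z^3 - y*z

Degree: the shape is more complex than any degree-2 surface, so deg p = 3.
Observable constraints: one z-axis crossing is at z = 0; the visible y-axis segment lies entirely on the surface; it crosses the x-axis at the gridline x = 0.
Fitting integer coefficients to these (and the overall shape) gives p.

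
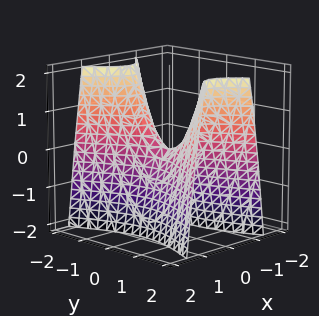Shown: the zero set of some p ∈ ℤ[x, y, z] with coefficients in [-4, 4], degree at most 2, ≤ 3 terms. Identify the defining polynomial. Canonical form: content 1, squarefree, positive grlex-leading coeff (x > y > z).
First, deg p = 2. A hyperbolic paraboloid; a quadric.
Then, symmetries: the y ↦ −y reflection is a symmetry, so y appears only in even powers; the x ↦ −x reflection is a symmetry, so x appears only in even powers.
Then, checking where it meets the axes: it meets the z-axis at z = 0 (among the integer gridlines); it crosses the y-axis at the gridline y = 0.
Finally, solving for integer coefficients yields p as stated.

3*x^2 - y^2 + z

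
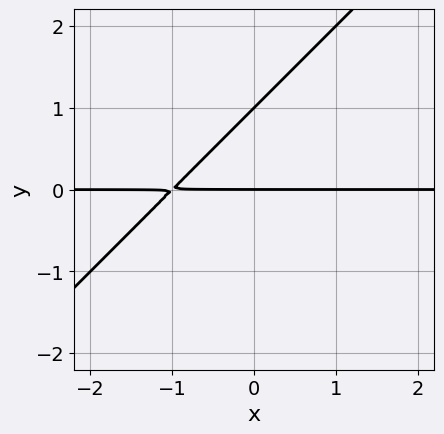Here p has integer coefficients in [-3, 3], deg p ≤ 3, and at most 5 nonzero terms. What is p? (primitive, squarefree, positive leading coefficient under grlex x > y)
(a) Degree: no degree-1 curve has this shape, so deg p = 2.
(b) Observable constraints: every point of the x-axis in the box is on the curve; the y-axis gridline crossings are at y ∈ {0, 1}.
(c) Together with the visible shape, these determine p as stated.

x*y - y^2 + y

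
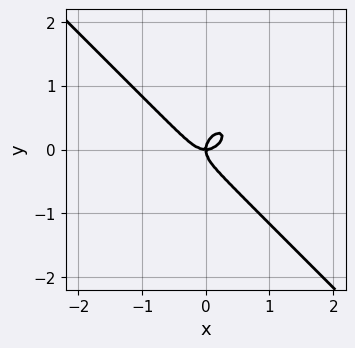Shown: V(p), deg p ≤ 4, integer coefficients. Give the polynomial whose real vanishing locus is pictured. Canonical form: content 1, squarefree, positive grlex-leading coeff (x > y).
2*x^3 + 2*y^3 - x*y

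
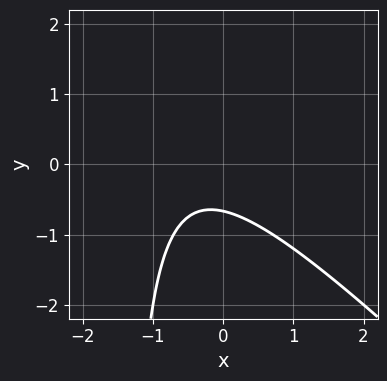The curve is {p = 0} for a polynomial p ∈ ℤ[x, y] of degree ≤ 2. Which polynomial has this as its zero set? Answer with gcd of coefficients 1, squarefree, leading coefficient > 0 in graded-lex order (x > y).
2*x^2 + 2*x*y + 2*x + 3*y + 2

(a) Degree: a generic line meets the curve in up to 2 points, so deg p = 2.
(b) Observable constraints: no x-intercept at any integer in the box.
(c) Solving for integer coefficients yields p as stated.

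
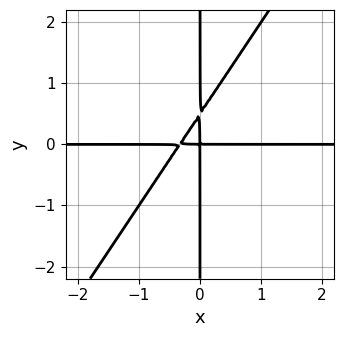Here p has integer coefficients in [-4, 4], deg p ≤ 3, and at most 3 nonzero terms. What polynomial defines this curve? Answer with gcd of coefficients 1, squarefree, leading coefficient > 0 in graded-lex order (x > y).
3*x^2*y - 2*x*y^2 + x*y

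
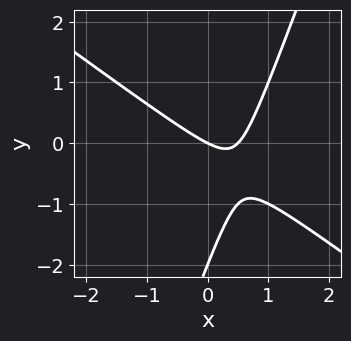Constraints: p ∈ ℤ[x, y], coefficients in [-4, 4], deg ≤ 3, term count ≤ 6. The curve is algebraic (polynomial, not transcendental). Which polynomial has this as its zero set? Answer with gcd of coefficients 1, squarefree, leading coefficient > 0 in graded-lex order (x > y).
First, deg p = 2. A generic line meets the curve in up to 2 points.
Then, observable constraints: one x-axis crossing is at x = 0; the y-axis gridline crossings are at y ∈ {-2, 0}.
Finally, together with the visible shape, these determine p as stated.

2*x^2 + 2*x*y - y^2 - x - 2*y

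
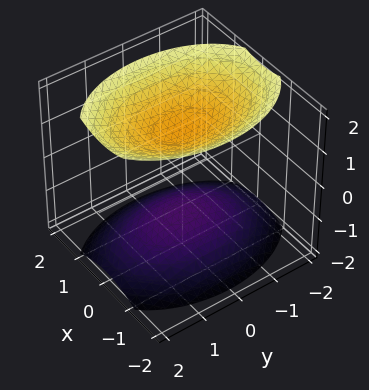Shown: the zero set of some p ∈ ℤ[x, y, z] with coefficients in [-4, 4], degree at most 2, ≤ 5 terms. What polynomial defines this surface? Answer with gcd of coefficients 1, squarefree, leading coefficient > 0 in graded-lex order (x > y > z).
The picture has 2 separate pieces.
The degree is 2 — two separate bowl-shaped sheets opening away from each other; a quadric.
Symmetries: the x ↦ −x reflection is a symmetry, so x appears only in even powers; the y ↦ −y reflection is a symmetry, so y appears only in even powers; the z ↦ −z reflection is a symmetry, so z appears only in even powers.
Against the integer gridlines: it misses every integer gridline on the y-axis; the surface avoids every integer x-axis point in the box.
Solving for integer coefficients yields p as stated.

2*x^2 + y^2 - 2*z^2 + 3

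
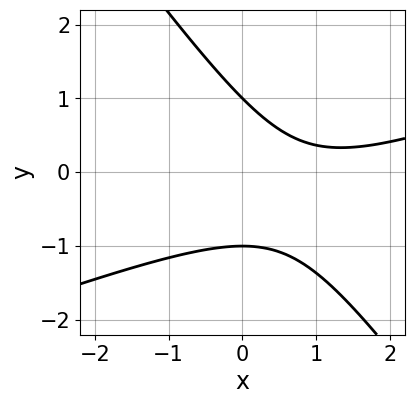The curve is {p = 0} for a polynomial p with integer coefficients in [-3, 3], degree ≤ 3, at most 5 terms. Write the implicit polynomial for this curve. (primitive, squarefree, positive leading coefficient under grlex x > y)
x^2 - 2*x*y - 2*y^2 - 2*x + 2

First, the degree is 2 — the shape is more complex than any degree-1 curve.
Next, checking where it meets the axes: no x-intercept at any integer in the box; the y-axis gridline crossings are at y ∈ {-1, 1}.
Finally, together with the visible shape, these determine p as stated.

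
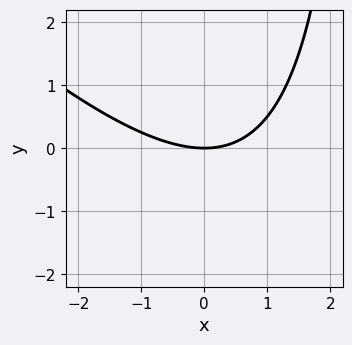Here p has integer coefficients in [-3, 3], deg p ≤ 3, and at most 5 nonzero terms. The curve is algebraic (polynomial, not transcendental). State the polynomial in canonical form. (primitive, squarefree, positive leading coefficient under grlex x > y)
First, the degree is 2 — the shape is more complex than any degree-1 curve.
Next, checking where it meets the axes: it crosses the x-axis at the gridline x = 0; it meets the y-axis at y = 0 (among the integer gridlines).
Finally, matching integer coefficients to the picture gives p.

x^2 + x*y - 3*y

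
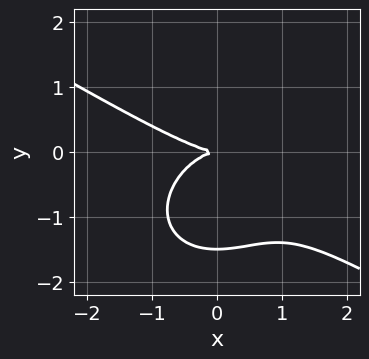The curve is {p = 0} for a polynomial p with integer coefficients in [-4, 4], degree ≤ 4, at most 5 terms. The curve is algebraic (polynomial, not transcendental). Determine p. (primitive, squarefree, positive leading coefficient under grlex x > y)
x^3 + x^2*y + 2*y^3 + 3*y^2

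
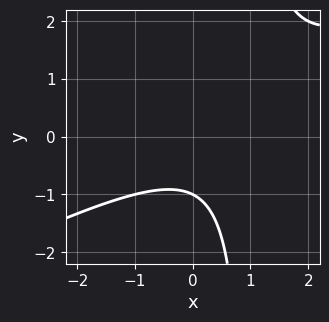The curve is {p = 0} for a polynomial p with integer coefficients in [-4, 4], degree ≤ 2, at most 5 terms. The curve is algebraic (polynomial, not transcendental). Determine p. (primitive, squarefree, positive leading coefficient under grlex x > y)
x^2 - 2*x*y - x + 2*y + 2

First, the degree is 2 — no degree-1 curve has this shape.
Next, from the visible intercepts: it crosses the y-axis at the gridline y = -1; no x-intercept at any integer in the box.
Finally, these observations pin down the coefficients.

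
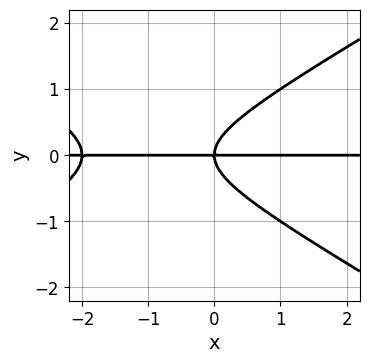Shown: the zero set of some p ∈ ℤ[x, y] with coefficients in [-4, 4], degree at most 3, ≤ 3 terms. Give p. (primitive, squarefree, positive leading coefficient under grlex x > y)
x^2*y - 3*y^3 + 2*x*y

1. The degree is 3 — the shape is more complex than any degree-2 curve.
2. Observable constraints: every point of the x-axis in the box is on the curve; it meets the y-axis at y = 0 (among the integer gridlines).
3. Together with the visible shape, these determine p as stated.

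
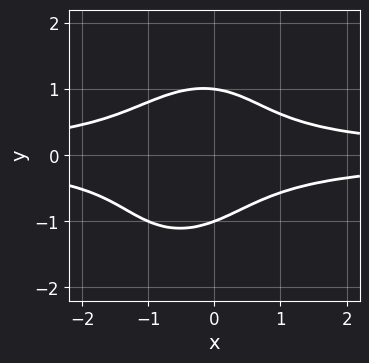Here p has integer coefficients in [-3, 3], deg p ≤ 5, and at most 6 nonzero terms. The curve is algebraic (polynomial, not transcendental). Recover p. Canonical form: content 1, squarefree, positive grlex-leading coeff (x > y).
(a) The degree is 4 — a generic line meets the curve in up to 4 points.
(b) Checking where it meets the axes: the curve avoids every integer x-axis point in the box; the y-axis gridline crossings are at y ∈ {-1, 1}.
(c) Matching integer coefficients to the picture gives p.

3*x^2*y^2 - x*y^3 + 2*y^4 + 2*x*y^2 - 2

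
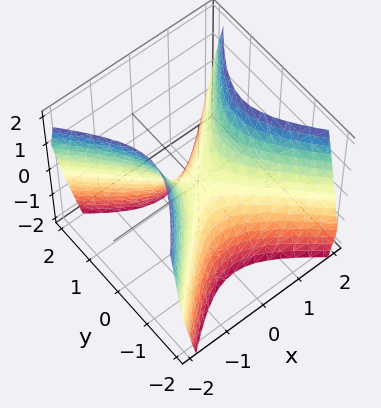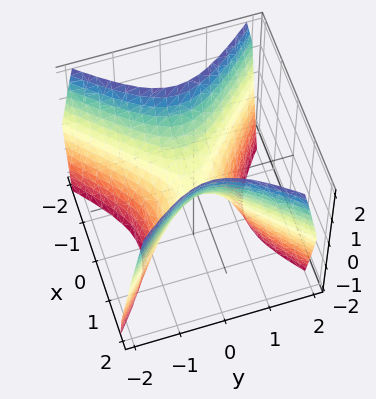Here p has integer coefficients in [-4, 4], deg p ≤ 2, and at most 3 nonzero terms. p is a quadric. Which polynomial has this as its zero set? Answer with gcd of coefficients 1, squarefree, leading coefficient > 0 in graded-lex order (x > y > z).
3*x^2 - 3*y^2 - 2*z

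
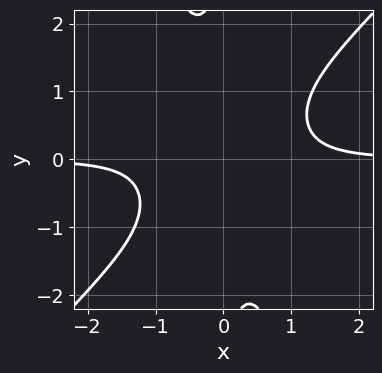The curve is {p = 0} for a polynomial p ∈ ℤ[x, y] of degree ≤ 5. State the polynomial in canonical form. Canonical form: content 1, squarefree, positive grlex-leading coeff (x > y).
1. The degree is 4 — the shape is more complex than any degree-3 curve.
2. Reading off the gridlines: no x-intercept at any integer in the box; it misses every integer gridline on the y-axis.
3. Matching integer coefficients to the picture gives p.

3*x^3*y - 2*x^2*y^2 - x*y^3 - 2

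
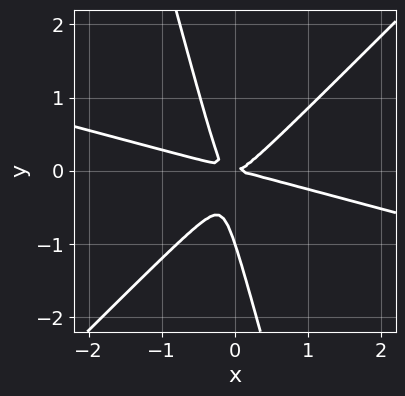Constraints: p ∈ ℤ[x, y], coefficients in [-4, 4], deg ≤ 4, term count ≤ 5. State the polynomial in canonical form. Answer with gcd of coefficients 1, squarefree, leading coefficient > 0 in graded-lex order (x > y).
1. The degree is 3 — no degree-2 curve has this shape.
2. From the axis intercepts and sections: it crosses the x-axis at the gridline x = 0; the y-axis gridline crossings are at y ∈ {-1, 0}.
3. The integer polynomial consistent with all of this is the stated p.

x^3 + 3*x^2*y - 3*x*y^2 - y^3 - y^2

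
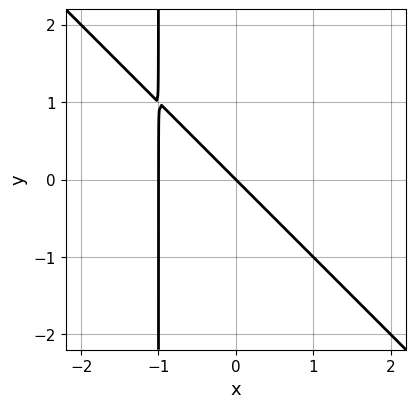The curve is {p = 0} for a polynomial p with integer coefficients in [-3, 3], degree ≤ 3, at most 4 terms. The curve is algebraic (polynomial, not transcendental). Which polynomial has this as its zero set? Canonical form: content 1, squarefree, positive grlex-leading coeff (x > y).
x^2 + x*y + x + y

First, degree: a generic line meets the curve in up to 2 points, so deg p = 2.
Then, reading off the gridlines: among the integer gridlines, it crosses the x-axis at x ∈ {-1, 0}; one y-axis crossing is at y = 0.
Finally, assembling these constraints gives the stated polynomial.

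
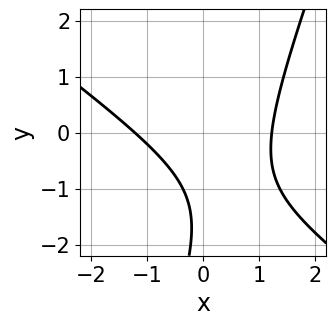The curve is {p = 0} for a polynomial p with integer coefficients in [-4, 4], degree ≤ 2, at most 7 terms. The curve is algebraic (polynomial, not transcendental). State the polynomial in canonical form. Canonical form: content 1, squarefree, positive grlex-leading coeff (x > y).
2*x^2 + 2*x*y - y^2 - 3*y - 3

First, the degree is 2 — the shape is more complex than any degree-1 curve.
Next, observable constraints: no y-intercept at any integer in the box.
Finally, these observations pin down the coefficients.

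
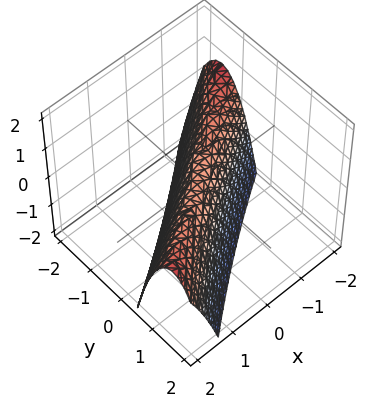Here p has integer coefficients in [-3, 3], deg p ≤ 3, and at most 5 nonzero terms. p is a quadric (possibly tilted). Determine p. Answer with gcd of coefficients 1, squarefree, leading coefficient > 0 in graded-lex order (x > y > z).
x^2 - 3*x*y + 2*y^2 + z

The degree is 2 — no degree-1 surface has this shape.
Checking where it meets the axes: it crosses the x-axis at the gridline x = 0; it meets the z-axis at z = 0 (among the integer gridlines); it crosses the y-axis at the gridline y = 0.
Matching integer coefficients to the picture gives p.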